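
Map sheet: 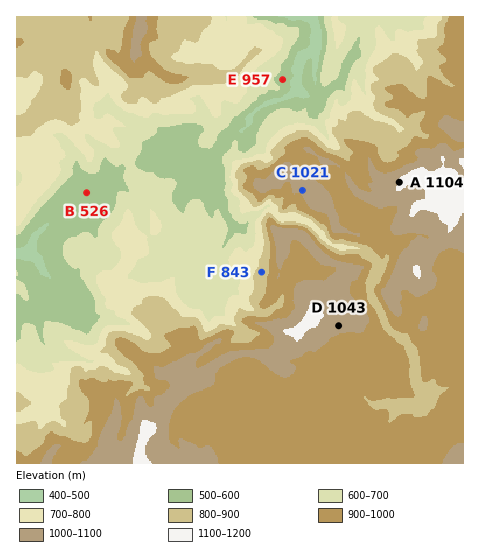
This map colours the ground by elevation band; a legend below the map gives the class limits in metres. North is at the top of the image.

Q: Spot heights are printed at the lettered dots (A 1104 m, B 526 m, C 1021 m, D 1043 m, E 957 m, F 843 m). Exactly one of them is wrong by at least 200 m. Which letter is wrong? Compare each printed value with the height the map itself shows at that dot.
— E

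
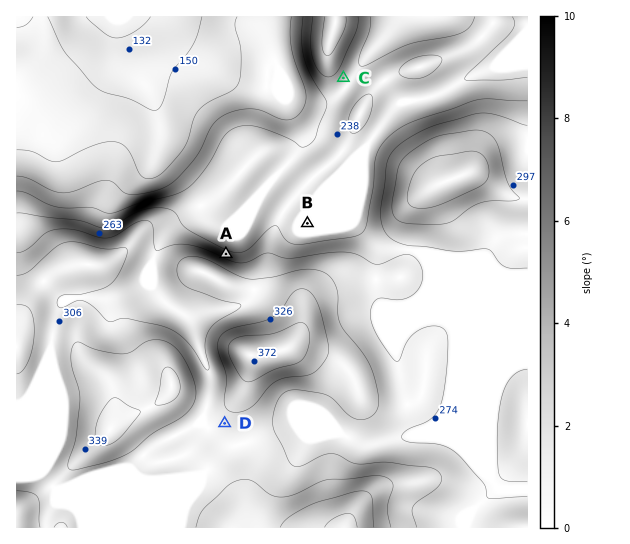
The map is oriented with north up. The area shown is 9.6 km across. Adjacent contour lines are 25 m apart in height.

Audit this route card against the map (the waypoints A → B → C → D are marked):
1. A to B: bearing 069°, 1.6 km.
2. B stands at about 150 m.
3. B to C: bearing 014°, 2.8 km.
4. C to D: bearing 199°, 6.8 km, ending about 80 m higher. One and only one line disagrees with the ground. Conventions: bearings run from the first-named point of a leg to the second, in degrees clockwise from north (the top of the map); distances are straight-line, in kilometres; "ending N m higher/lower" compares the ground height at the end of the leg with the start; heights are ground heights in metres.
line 2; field height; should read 240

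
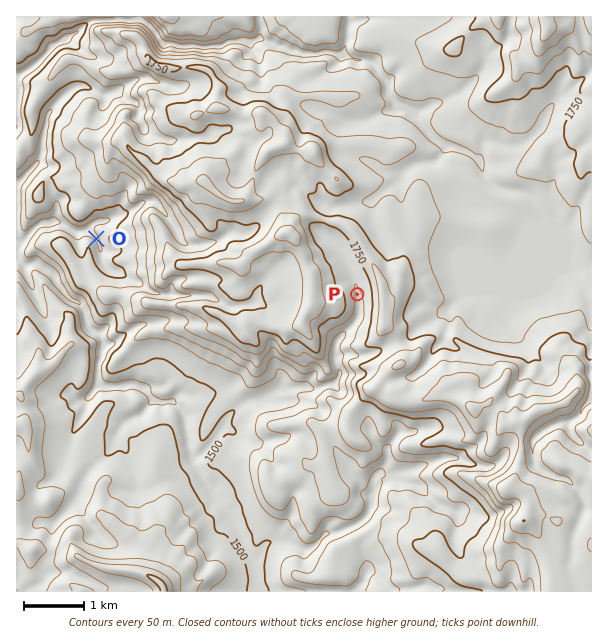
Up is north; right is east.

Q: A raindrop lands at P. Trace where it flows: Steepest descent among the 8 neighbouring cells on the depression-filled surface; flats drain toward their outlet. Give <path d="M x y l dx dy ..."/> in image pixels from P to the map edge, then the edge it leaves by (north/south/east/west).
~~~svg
<path d="M357 294l2 2 0 19-5 6 0 2-16 16-2 6-1 2 0 15 4 7 0 8-6 6-6 1-4 3-5 0-1 2-8 0-1-2-20 0-1 2-6 0-2 1-3 0-3 3-4 2-6 4-15 2-6 3-15 15-3 7-3 3-6 11-5 4 0 2-9 9-3 1-4 0-3-3 0-3-2-1 0-5-1-1 0-9-2-2 0-7-1-2 0-4-2-2 0-3-3-6-6-6-15 0-3-1-3-3-1 0-6-6-2-3-6-3-3 0-1-2-12 0-2 2-13 0-3-2-6-6 0-13 3-6 0-8 1-1 0-11-1-1 0-3-3-3-5-2-7-7 0-6-2-2-1-7-6-6-5-2-9-9 0-1-6-6-3-8-6-6-1 0-11-7-12 1-3-1-1-3-3 0"/>
exit: west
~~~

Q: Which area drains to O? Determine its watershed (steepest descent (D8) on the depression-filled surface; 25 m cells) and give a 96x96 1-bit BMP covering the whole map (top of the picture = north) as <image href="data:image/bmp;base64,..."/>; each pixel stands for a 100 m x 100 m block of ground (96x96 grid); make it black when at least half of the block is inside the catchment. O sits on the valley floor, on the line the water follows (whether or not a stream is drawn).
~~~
<image width="96" height="96" href="data:image/bmp;base64,Qk2+BAAAAAAAAD4AAAAoAAAAYAAAAGAAAAABAAEAAAAAAIAEAAATCwAAEwsAAAIAAAAAAAAA////AAAAAAAAAAAAAAAAAAAAAAAAAAAAAAAAAAAAAAAAAAAAAAAAAAAAAAAAAAAAAAAAAAAAAAAAAAAAAAAAAAAAAAAAAAAAAAAAAAAAAAAAAAAAAAAAAAAAAAAAAAAAAAAAAAAAAAAAAAAAAAAAAAAAAAAAAAAAAAAAAAAAAAAAAAAAAAAAAAAAAAAAAAAAAAAAAAAAAAAAAAAAAAAAAAAAAAAAAAAAAAAAAAAAAAAAAAAAAAAAAAAAAAAAAAAAAAAAAAAAAAAAAAAAAAAAAAAAAAAAAAAAAAAAAAAAAAAAAAAAAAAAAAAAAAAAAAAAAAAAAAAAAAAAAAAAAAAAAAAAAAAAAAAAAAAAAAAAAAAAAAAAAAAAAAAAAAAAAAAAAAAAAAAAAAAAAAAAAAAAAAAAAAAAAAAAAAAAAAAAAAAAAAAAAAAAAAAAAAAAAAAAAAAAAAAAAAAAAAAAAAAAAAAAAAAAAAAAAAAAAAAAAAAAAAAAAAAAAAAAAAAAAAAAAAAAAAAAAAAAAAAAAAAAAAAAAAAAAAAAAAAAAAAAAAAAAAAAAAAAAAAAAAAAAAAAAAAAAAAAAAAAAAAAAAAAAAAAAAAAAAAAAAAAAAAAAAAAAAAAAAAAAAAAAAAAAAAAAAAAAAAAAAAAAAAAAAAAAAAAAAAAAAAAAAAAAAAAAAAAAAAAAAAAAAAAAAAAAAAAAAAAAAAAAAAAAAAABH4AAAAAAAAAAAAAH/8AAAAAAAAAAAAAf/8AAAAAAAAAAAAD//+AAAAAAAAAAAf///+AAAAAAAAAAf////+AAAAAAAAAA//////AAAAAAAAAB/////+AAAAAAAAAB/////+AAAAAAAAAD/////+AAAAAAAAAD/////8AAAAAAAAAD//AA/8AAAAAAAAAD//AAf8AAAAAAAAAD/+AAH4AAAAAAAAAB/+AAB4AAAAAAAAAAAAAAAwAAAAAAAAAAAAAAAAAAAAAAAAAAAAAAAAAAAAAAAAAAAAAAAAAAAAAAAAAAAAAAAAAAAAAAAAAAAAAAAAAAAAAAAAAAAAAAAAAAAAAAAAAAAAAAAAAAAAAAAAAAAAAAAAAAAAAAAAAAAAAAAAAAAAAAAAAAAAAAAAAAAAAAAAAAAAAAAAAAAAAAAAAAAAAAAAAAAAAAAAAAAAAAAAAAAAAAAAAAAAAAAAAAAAAAAAAAAAAAAAAAAAAAAAAAAAAAAAAAAAAAAAAAAAAAAAAAAAAAAAAAAAAAAAAAAAAAAAAAAAAAAAAAAAAAAAAAAAAAAAAAAAAAAAAAAAAAAAAAAAAAAAAAAAAAAAAAAAAAAAAAAAAAAAAAAAAAAAAAAAAAAAAAAAAAAAAAAAAAAAAAAAAAAAAAAAAAAAAAAAAAAAAAAAAAAAAAAAAAAAAAAAAAAAAAAAAAAAAAAAAAAAAAAAAAAAAAAAAAAAAAAAAAAAAAAAAAAAAAAAAAAAAAAAAAAAAAAAAAAAAAAAAAAAAAAAAAAAAAAAAAAAAAAAAAAAAAAAAAAAAAAAAAAAAAAAAAAAAAAAAAAA="/>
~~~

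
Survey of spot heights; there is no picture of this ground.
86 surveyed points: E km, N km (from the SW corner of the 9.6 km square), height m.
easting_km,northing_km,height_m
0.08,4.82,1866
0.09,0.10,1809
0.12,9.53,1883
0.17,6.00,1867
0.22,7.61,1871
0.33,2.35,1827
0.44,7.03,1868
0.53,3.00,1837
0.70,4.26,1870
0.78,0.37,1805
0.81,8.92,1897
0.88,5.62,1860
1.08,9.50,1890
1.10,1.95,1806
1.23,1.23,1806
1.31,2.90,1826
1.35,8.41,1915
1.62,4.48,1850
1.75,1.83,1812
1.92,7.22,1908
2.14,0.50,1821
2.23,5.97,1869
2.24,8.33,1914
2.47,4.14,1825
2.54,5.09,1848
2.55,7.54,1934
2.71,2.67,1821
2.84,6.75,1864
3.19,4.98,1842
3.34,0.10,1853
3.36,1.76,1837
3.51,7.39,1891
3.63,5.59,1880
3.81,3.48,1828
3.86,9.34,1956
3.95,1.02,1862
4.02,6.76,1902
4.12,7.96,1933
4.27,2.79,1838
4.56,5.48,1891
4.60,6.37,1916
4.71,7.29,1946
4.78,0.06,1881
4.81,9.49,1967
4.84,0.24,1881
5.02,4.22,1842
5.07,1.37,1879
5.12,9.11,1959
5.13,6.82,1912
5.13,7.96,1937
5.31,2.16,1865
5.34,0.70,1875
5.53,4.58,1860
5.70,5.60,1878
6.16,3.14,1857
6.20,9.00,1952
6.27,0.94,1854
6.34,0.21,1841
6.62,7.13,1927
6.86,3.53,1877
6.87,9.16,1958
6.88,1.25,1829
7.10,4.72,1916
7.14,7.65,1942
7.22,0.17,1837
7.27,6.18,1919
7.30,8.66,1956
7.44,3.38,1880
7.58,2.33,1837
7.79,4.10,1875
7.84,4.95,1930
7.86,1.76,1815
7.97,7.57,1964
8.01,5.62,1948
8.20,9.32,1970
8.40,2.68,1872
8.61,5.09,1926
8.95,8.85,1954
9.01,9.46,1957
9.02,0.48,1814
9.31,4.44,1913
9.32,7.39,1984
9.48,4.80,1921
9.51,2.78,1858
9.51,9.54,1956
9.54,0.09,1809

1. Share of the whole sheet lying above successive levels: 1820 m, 92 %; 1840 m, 76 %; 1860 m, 63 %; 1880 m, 41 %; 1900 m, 32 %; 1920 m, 25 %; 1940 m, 17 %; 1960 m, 6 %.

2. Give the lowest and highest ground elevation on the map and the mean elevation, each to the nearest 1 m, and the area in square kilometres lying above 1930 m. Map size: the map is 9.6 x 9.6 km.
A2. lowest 1805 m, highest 1987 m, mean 1881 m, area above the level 19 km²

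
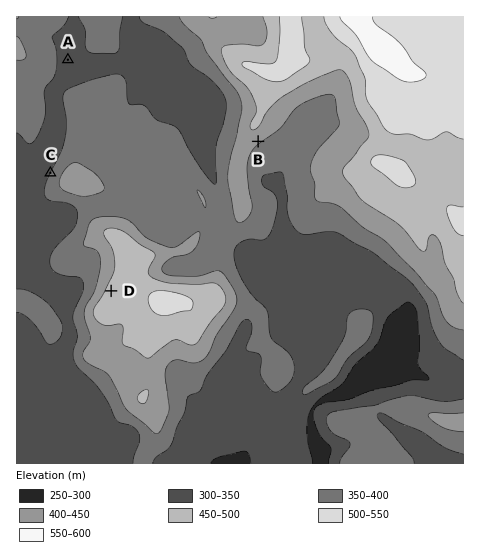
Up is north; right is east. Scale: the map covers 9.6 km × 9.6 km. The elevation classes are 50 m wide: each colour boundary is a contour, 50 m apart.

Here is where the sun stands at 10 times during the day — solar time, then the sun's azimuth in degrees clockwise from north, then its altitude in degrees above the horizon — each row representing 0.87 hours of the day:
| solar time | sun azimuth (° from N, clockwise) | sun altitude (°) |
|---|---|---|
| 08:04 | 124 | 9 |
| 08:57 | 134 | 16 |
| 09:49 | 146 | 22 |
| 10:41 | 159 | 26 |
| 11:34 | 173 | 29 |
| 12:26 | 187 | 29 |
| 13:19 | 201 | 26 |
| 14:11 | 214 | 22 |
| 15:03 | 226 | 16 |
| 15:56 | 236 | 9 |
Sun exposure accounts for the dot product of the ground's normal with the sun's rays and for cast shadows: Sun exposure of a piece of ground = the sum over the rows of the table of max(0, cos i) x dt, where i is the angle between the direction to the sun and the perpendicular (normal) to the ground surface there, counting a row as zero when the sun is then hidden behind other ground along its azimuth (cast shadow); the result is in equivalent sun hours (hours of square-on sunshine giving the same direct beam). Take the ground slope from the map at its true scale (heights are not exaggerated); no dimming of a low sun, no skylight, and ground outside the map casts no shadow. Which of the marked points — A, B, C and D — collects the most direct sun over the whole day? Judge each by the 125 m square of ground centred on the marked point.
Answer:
B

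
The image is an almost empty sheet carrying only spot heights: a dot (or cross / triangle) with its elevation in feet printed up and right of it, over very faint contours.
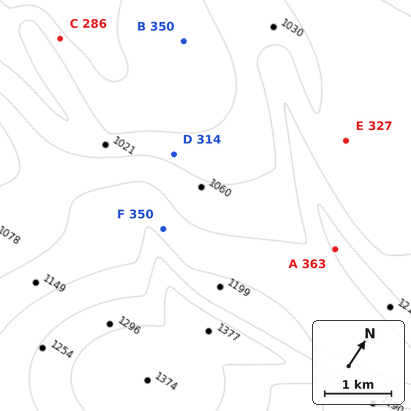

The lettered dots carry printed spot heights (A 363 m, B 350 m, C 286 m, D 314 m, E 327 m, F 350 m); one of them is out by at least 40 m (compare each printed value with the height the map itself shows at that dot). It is B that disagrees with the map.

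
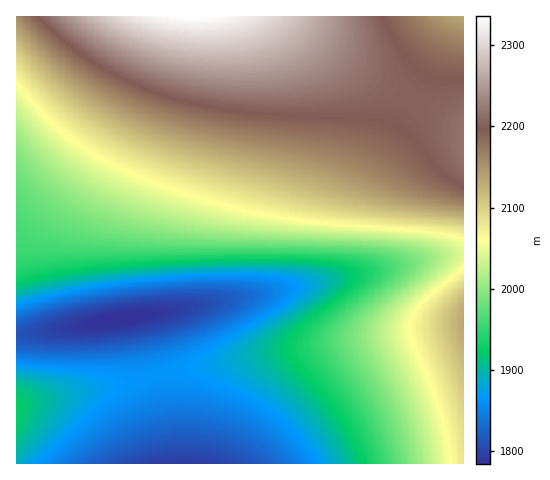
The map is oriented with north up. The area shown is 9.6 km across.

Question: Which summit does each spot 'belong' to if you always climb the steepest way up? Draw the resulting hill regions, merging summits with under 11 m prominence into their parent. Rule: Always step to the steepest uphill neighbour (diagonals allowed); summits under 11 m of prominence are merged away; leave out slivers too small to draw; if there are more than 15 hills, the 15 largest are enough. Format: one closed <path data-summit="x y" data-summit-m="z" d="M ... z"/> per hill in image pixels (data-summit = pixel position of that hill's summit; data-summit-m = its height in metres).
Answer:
<path data-summit="192 17" data-summit-m="2336" d="M453 16l-436 0-1 318 31-3 162-27 109-21 29-9 7-11 5-53 7-24 49-90 34-68z"/><path data-summit="463 322" data-summit-m="2134" d="M463 253l-30 5-174 37-119 21 7 20 15 74 7 52 2 2 292 0z"/><path data-summit="17 409" data-summit-m="1926" d="M139 316l-123 19 1 129 153-1-21-116-6-25z"/><path data-summit="463 143" data-summit-m="2218" d="M463 16l-9 1-39 79-45 82-11 32-5 53-3 7-10 7 123-25z"/>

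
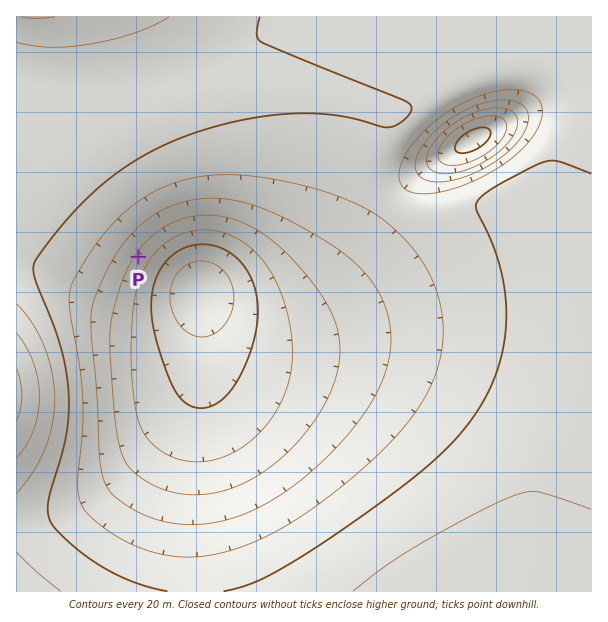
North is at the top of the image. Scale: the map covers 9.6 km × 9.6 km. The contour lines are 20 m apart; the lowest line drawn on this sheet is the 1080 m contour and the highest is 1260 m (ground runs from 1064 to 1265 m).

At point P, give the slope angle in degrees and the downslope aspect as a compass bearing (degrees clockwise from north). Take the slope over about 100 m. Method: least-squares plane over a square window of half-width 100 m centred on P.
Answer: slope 5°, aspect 123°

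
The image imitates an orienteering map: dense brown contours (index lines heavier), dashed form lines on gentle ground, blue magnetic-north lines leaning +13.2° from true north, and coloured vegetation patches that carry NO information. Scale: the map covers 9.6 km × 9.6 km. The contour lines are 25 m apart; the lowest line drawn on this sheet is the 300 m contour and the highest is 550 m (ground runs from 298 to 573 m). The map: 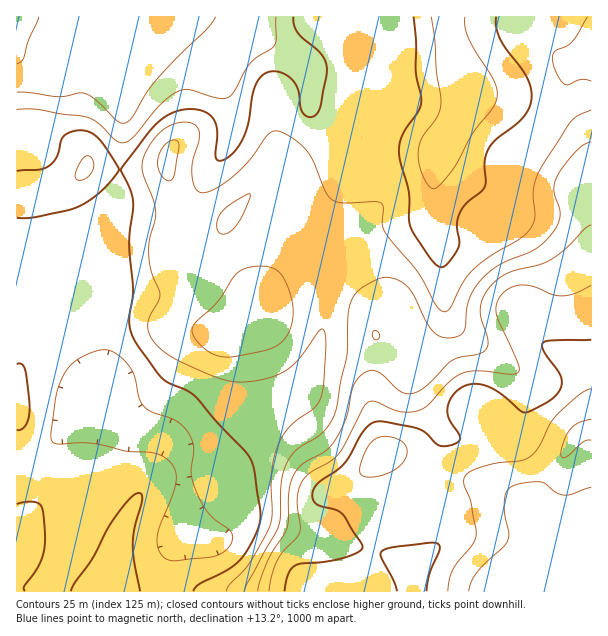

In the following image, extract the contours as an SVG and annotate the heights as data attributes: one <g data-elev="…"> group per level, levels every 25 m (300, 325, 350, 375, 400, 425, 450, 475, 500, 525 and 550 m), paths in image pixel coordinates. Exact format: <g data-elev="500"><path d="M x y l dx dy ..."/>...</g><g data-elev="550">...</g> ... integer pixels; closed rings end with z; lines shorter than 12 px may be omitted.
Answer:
<g data-elev="300"><path d="M39 17l-11 24-5 18-6 5"/></g><g data-elev="325"><path d="M216 17l-9 12-28 27-24 25-10 14-13 22-6 6-4 0-5-2-21-21-12-7-6 0-19 4-42-5"/></g><g data-elev="350"><path d="M168 560l-4-3-4-5-3-12 2-12 13-31 4-15 0-11-6-9-8-6-10-3-26-2-36-8-33 1-3-1-3-3 0-8 5-34 6-19 11-16 8-6 11-4 15-3 6 2 7 5 8 7 5 8 6 26 5 9 8 5 23 8 11 10 5 8 2 8-2 28 6 20 12 19 20 17 3 4 0 6-2 6-5 5-7 4-41 6z"/><path d="M276 17l0 22-1 6-25 18-15 27-5 6-9 3-32-9-10 1-9 5-9 8-26 31-9 7-4 1-5-2-18-17-12-7-51-8-19 0"/><path d="M465 17l0 9 3 10 6 14 20 31 3 9 0 8-4 10-22 27-18 34-13 16-6 4-5-3-6-9-4-12-1-10 3-15 16-23 4-12-10-88"/></g><g data-elev="375"><path d="M25 591l-1-4 13-18 6-15 2-15-1-21-2-11-4-4-9-1-12 2"/><path d="M140 591l-6-28-1-17 1-18 8-28-1-6-3-1-9 6-16 21-20 37-18 25-4 9"/><path d="M17 430l4-1 5-4 3-8 1-9-5-39-4-5-4 0"/><path d="M17 218l21-1 30-7 12-4 22-15 17-21-11-20-10-12-8-6-10-2-10 2-7 5-6 19-9 10-9 4-22 1"/><path d="M293 17l1 7 3 8 23 21 6 12 1 10-6 29-2 7-4 4-6 2-6-4-3-6-2-18-7-11-11-6-11 0-7 3-5 8-4 12-4 25-4 14-8 14-10 10-8 3-3-3 1-27-1-8-4-6-11-7-15-1-15 4-13 9-10 12-27 36 10 21 2 12-4 40 4 47-4 31 3 15 7 11 22 30 7 6 18 7 8 5 24 28 26 27 7 9 3 12 7 45-3 12-6 13-8 14-8 9-12 8-24 12-7 7"/><path d="M496 17l0 10 4 12 23 32 6 10 2 11 0 10-4 9-5 8-26 21-7 9-4 13 0 24-5 6-13 11-6 8-4 13 2 18-1 6-9 14-8 5-4-2-6-6-20-31-2-9 0-28-10-36 0-9 3-9 16-26 3-9-5-30 0-30-2-25"/></g><g data-elev="400"><path d="M78 180l8-2 6-7 2-9-2-4-3-2-3 0-3 3-6 9-2 8 1 3z"/><path d="M591 110l-13 6-7 6-31 48-6 18 1 28-2 8-3 6-10 9-29 17-17 13-11 13-13 26-6 4-7-6-19-34-33-39-3-9 1-15-1-5-7-2-33 1-10-3-7-9-15-36-10-11-12-9-10-4-8 2-20 26-14 15-18 13-15 6-5-2-3-3-3-12 0-14 8-25-1-6-2-5-9-4-14 2-10 5-11 11-8 15-3 12 2 9 9 22 3 12-1 9-6 23 0 13 2 17 8 18 1 6-10 21-2 9 2 9 5 9 18 14 33 15 21 7 18 2 21-3 18-7 15-13 21-29 3-1 2 6-1 42-3 21-7 10-24 19-10 14-5 14-3 15 0 43-2 12-20 38-20 21-4 7"/><path d="M588 17l-15 23-6 6-12 5-3 8 5 15 7 10 5 1 12-5 10 1"/></g><g data-elev="425"><path d="M218 356l15 1 33-7 12-5 9-9 5-15 1-16-7-23-5-7-4-5-7-3-10-1-11 1-9 4-7 7-17 25-22 21-2 8 4 7 10 11z"/><path d="M219 233l3 1 5 0 9-8 9-16 5-13 0-3-17 9-11 9-5 12 0 6z"/><path d="M166 180l5 0 3-6 5-28 0-3-3-3-5 0-6 4-4 7-3 7 0 7 1 6z"/><path d="M591 142l-7 3-8 7-13 15-7 12-2 12 6 24-1 7-4 8-9 10-9 8-37 17-18 14-7 9-6 11-2 10-2 18-4 8-6 2-8 1-6-1-6-4-8-10-16-32-7-7-8-5-9-2-9 2-15 8-8 7-6 15-2 47-12 58-5 9-7 9-26 17-10 13-6 20-1 34-2 11-31 57-3 7"/></g><g data-elev="450"><path d="M374 339l4 0 2-3-2-4-3-2-3 3z"/><path d="M591 225l-6 3-18 19-15 12-12 5-31 9-11 6-8 8-7 10-3 11 1 10 7 23-1 6-4 5-31 8-26 26-13 7-6 1-6-2-18-17-8-4-7 0-9 6-7 12-7 31-10 21-11 11-22 13-9 11-4 16-1 27-1 9-20 33-7 20-2 10"/></g><g data-elev="475"><path d="M591 285l-16 8-14 3-9-2-19-8-14-1-10 3-8 7-4 8-1 11 23 51 0 6-3 3-7 0-32-3-15 2-13 9-23 24-12 6-16-1-24-10-8 3-27 49-9 8-21 12-8 10-4 17 3 25 0 8-22 27-6 15-3 16"/></g><g data-elev="500"><path d="M397 591l-4-11-11-22-1-6 4-3 8-2 42-4 4 2 1 4-10 24-4 18"/><path d="M591 340l-39 0-9 2-1 3 2 6 16 24 1 11-3 7-6 6-24 13-7-1-21-18-14-7-15-2-12 5-8 9-4 10 2 11 11 18-1 4-5 3-10 2-6-1-13-13-12-5-32-6-6 1-6 3-7 9-17 28-7 8-20 13-4 6-2 6 2 6 3 3 19 6 7 5 18 28 1 6-8 5-15 5-43 6-5 4-3 5-3 17"/></g><g data-elev="525"><path d="M362 476l7 1 9-1 11-3 8-5 6-6 3-6 1-6-2-6-6-4-10-3-8 0-7 3-7 9-6 13-1 9z"/><path d="M591 389l-12 6-23 21-7 9-10 22-9 10-9 4-23 2-13 3-14 5-6 5-1 7 7 20 5 33-4 9-19 25-4 9-1 12"/></g><g data-elev="550"><path d="M591 487l-25 8-9-2-11-9-6-2-18 1-12 5-4 6-2 9 1 12 4 18-1 7-5 8-26 24-6 10-2 9"/><path d="M591 419l-13 4-8 6-7 15-2 13 5 0 16-14 5-3 4 0"/></g>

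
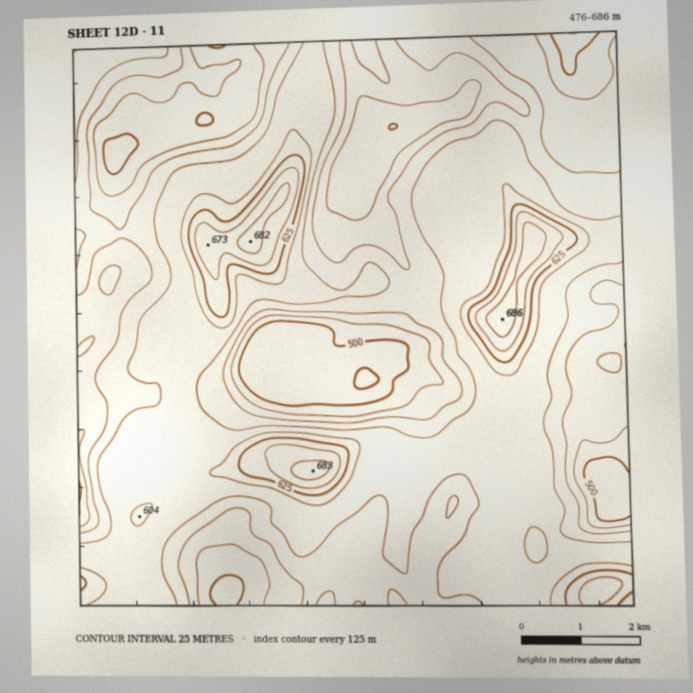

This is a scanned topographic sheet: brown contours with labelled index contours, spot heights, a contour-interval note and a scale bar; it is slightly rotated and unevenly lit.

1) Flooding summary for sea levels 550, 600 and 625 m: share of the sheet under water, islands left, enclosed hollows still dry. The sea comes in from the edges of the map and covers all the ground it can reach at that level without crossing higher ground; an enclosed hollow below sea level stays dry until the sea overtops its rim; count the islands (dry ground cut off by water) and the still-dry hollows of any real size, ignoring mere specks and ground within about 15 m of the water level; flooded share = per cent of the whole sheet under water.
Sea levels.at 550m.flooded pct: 23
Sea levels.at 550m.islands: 0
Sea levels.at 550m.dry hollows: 1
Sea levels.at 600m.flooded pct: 87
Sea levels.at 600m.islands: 3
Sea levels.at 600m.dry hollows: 0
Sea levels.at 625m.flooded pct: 92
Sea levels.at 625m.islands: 3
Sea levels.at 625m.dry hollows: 0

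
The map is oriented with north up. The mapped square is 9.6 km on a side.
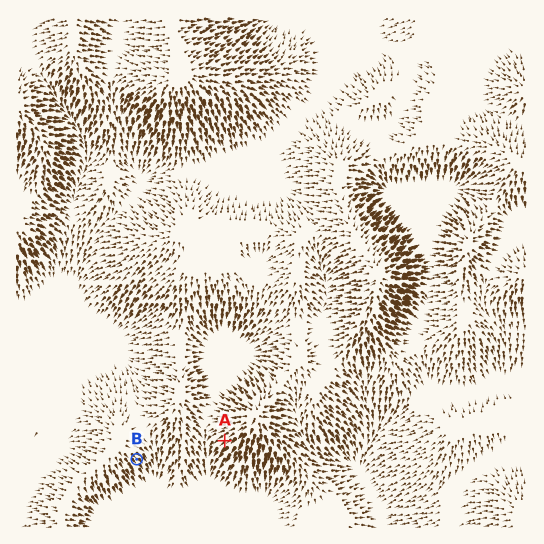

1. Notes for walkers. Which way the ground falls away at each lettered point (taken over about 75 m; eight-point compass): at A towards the SW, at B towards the SE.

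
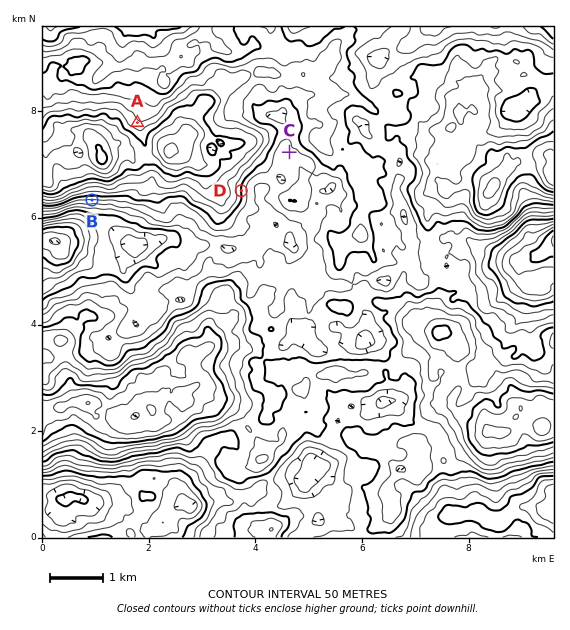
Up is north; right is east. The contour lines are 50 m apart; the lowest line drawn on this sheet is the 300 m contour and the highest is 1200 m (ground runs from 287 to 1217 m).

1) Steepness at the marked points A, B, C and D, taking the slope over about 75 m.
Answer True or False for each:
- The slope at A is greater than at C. True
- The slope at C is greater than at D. False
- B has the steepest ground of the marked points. True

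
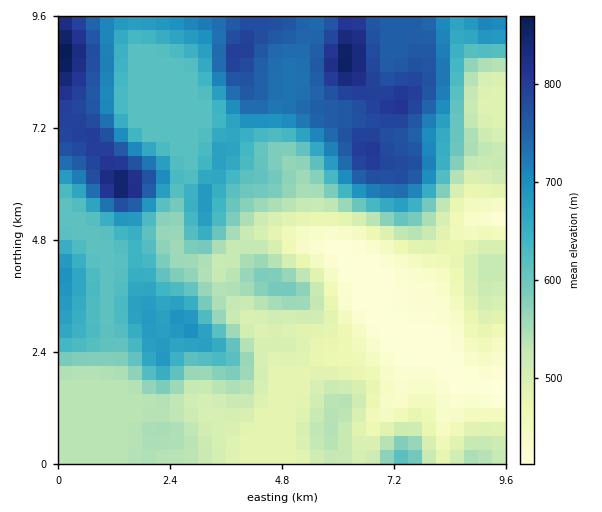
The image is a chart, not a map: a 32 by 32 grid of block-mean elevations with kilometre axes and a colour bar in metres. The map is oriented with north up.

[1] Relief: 400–880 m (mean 600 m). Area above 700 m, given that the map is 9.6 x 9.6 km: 20.5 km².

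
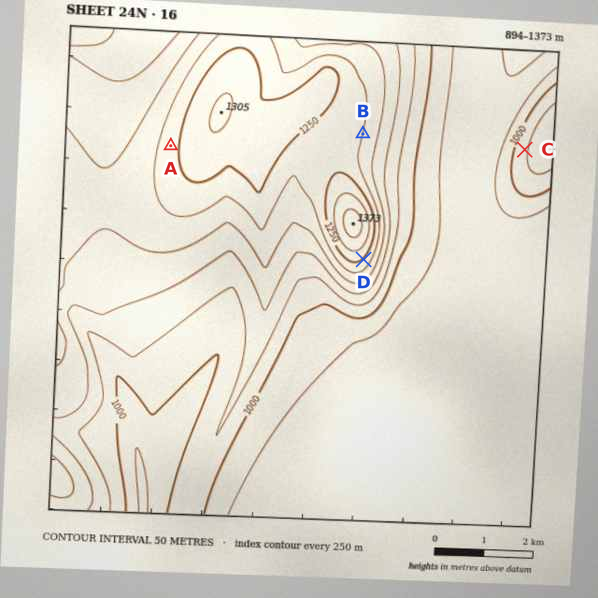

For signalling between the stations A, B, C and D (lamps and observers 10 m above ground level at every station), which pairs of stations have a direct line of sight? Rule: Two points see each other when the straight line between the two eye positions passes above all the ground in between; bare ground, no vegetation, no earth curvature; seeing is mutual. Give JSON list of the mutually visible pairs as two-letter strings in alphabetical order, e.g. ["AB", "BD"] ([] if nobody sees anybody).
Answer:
["BC", "CD"]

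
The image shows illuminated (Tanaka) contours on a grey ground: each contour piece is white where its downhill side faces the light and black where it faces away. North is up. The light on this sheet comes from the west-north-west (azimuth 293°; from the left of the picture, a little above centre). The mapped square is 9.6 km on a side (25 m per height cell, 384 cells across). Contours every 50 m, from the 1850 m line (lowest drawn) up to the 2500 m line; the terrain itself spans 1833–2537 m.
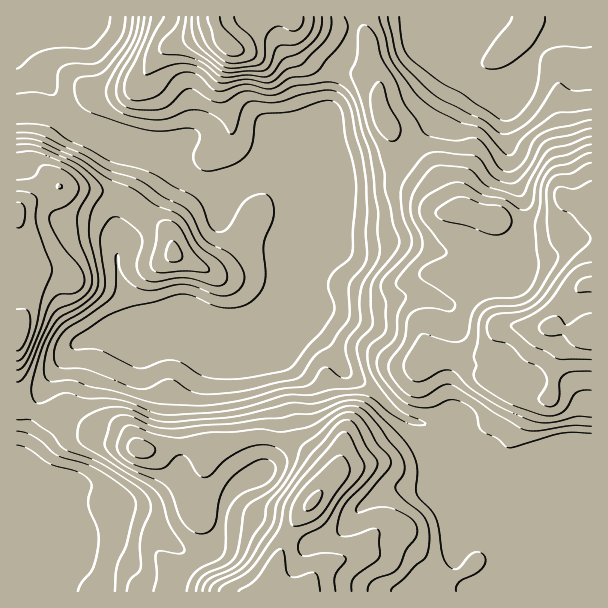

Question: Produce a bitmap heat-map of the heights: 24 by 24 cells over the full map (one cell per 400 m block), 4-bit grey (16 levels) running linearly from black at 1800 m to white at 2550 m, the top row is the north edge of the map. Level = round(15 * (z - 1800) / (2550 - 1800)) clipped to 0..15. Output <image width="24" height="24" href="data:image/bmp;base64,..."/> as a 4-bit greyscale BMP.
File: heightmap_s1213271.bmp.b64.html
<image width="24" height="24" href="data:image/bmp;base64,Qk2WAQAAAAAAAHYAAAAoAAAAGAAAABgAAAABAAQAAAAAACABAAATCwAAEwsAABAAAAAAAAAAAAAAABEREQAiIiIAMzMzAERERABVVVUAZmZmAHd3dwCIiIgAmZmZAKqqqgC7u7sAzMzMAN3d3QDu7u4A////AEREZ4m83dy6mId3d0REVneK3cy7qIh3d0REVniJvcu7qHd3d0REVoiJreuqmHd3d0REV4mIi925h3d3d0RWmpmYis3KiHeHd1Z4mZmZmay5h3iIiGZ3dmZneImXeImrumVVRERERWZomZu8y3REMzMzM0VpqrvM3ZUzMzMzMzRoqqvN7qdTMzMzMzNXmZvN7piFRDREMzNXiZqr3pmGRmZUMzNHiZqqvZh1RXVDMzNFeZqqvKh1VmQzMzNGiqqqzJmGVUMzMzNGiamJzIh1QzMzMzNGeIdoq2VDIjNDMzNXd3ZWiTMzNDNEMzNnZlQ0ZiI0VlVURDRnVDMzRBIzV2aIhmZmQzMzRBESR4m8qHZlMzMzMxERJorLqoZkMjMzMw=="/>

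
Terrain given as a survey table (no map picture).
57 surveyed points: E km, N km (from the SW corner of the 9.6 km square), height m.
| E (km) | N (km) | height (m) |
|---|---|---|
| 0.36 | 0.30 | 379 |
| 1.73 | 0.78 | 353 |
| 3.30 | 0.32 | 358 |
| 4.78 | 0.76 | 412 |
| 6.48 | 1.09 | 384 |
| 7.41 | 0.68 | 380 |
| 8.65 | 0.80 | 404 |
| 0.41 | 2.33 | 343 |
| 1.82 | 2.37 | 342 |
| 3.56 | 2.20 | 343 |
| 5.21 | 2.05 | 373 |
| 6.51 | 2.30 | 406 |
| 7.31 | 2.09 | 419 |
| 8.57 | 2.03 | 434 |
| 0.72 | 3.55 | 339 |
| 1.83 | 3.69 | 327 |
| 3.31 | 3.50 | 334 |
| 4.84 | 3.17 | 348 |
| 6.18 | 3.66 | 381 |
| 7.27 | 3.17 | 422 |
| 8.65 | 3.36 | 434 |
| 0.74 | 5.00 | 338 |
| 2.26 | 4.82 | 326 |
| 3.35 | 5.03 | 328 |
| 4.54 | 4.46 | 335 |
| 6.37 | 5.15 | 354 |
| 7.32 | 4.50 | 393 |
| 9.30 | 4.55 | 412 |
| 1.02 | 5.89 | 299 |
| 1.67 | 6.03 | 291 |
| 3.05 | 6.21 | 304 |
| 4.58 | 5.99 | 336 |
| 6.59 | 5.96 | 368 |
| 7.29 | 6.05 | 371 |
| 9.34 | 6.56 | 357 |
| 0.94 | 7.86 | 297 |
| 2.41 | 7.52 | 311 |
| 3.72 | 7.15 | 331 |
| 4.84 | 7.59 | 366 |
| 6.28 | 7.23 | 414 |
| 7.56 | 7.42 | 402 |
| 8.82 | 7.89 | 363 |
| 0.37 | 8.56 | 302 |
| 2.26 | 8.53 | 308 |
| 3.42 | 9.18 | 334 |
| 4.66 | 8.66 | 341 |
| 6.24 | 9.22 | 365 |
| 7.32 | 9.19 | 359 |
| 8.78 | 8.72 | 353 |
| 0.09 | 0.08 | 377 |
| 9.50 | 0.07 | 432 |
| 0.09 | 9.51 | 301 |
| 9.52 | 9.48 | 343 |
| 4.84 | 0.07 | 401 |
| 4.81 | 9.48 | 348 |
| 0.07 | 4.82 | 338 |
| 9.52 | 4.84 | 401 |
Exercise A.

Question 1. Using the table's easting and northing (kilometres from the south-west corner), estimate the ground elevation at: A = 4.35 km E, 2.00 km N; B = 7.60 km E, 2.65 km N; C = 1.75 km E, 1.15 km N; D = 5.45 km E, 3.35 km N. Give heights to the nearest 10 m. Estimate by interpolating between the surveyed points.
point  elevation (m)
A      360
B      430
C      350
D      360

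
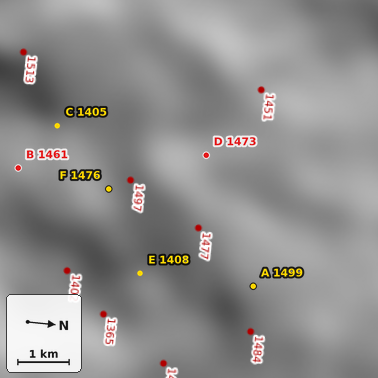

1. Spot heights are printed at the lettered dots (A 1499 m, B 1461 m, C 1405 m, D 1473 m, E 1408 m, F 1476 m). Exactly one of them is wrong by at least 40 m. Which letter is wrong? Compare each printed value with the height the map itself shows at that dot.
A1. C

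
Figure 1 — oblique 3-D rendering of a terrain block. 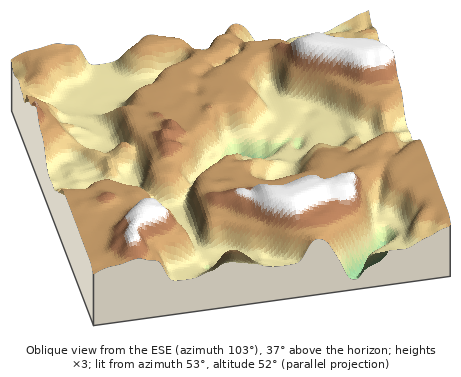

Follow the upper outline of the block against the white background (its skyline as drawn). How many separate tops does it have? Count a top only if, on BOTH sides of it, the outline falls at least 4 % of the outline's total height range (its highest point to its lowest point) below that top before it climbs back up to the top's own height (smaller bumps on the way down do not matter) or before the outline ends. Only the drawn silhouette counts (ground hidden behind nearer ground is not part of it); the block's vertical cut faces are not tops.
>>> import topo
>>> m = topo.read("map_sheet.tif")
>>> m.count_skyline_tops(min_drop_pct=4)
4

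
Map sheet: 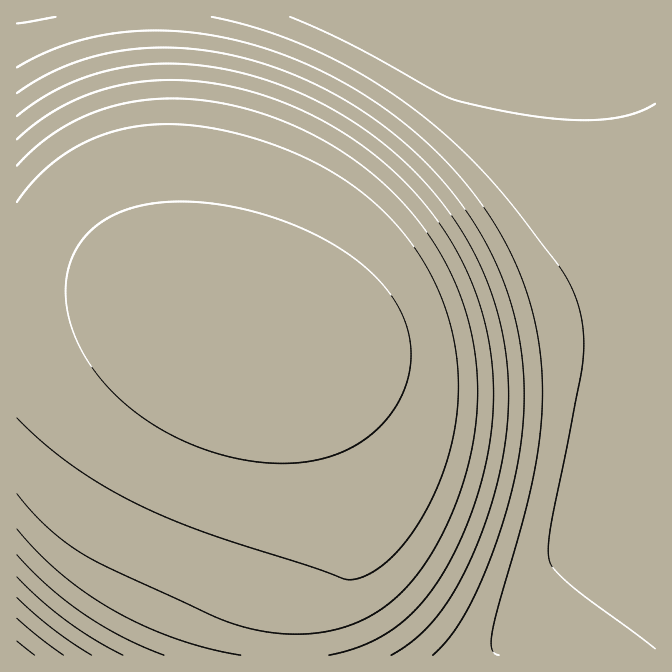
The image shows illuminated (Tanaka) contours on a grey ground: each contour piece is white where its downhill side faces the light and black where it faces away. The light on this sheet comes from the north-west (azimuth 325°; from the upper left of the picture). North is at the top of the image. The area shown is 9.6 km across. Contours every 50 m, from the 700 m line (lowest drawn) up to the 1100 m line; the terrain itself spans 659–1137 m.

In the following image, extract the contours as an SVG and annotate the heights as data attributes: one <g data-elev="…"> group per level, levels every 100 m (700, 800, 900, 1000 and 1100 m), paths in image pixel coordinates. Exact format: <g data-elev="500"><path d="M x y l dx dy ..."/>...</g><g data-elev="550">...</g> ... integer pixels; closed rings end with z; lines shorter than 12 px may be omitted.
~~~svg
<g data-elev="700"><path d="M17 641l18 14"/><path d="M655 104l-15 7-16 5-19 3-21 1-52-4-64-12-26-9-88-49-64-29"/></g><g data-elev="800"><path d="M499 655l-4-1-3-5 0-15 7-29 25-90 11-45 7-52 0-50-3-25-5-25-15-46-23-45-30-44-22-24-24-22-26-22-29-20-28-16-30-15-32-12-31-10-30-6-32-4-30-2-30 2-28 5-27 7-25 10-25 13"/><path d="M17 598l35 30 40 27"/></g><g data-elev="900"><path d="M391 655l21-13 17-17 16-20 15-25 15-32 14-36 10-35 6-35 3-30 0-30-2-30-6-29-8-28-10-27-14-26-16-25-19-25-23-25-25-22-26-20-29-17-30-15-32-12-31-9-32-6-30-2-30 1-28 4-27 7-26 10-26 14-21 16"/><path d="M17 555l31 31 36 28 38 23 42 18"/></g><g data-elev="1000"><path d="M17 494l30 33 17 14 18 12 28 15 105 49 28 10 32 6 29 1 28-4 30-10 25-15 23-22 22-29 18-37 15-42 10-42 3-41-3-40-9-39-14-38-20-35-25-33-29-29-33-25-38-21-40-17-43-12-40-4-39 1-37 7-34 15-30 19-27 25"/></g><g data-elev="1100"><path d="M257 462l38 1 19-2 16-5 16-6 15-8 13-10 12-12 10-13 7-15 5-15 3-15 0-17-3-15-6-15-8-15-9-13-13-14-32-25-38-20-45-16-45-9-42-1-18 2-18 3-16 6-14 7-15 12-11 13-8 17-4 18 0 20 3 20 8 20 10 20 13 18 17 19 20 16 22 15 23 12 25 10 25 7z"/></g>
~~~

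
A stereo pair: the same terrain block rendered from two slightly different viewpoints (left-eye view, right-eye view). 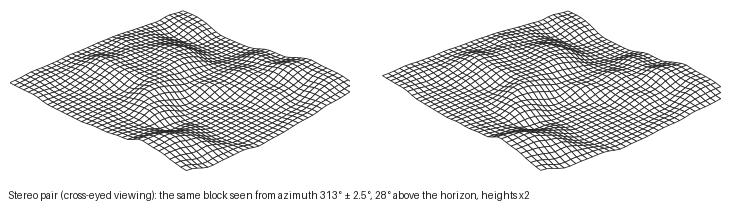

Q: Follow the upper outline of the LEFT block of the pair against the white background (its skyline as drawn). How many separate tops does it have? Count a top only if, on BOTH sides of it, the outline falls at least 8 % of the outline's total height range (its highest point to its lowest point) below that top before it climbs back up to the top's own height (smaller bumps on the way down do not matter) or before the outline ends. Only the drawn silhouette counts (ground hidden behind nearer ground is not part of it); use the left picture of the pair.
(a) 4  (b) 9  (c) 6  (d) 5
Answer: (c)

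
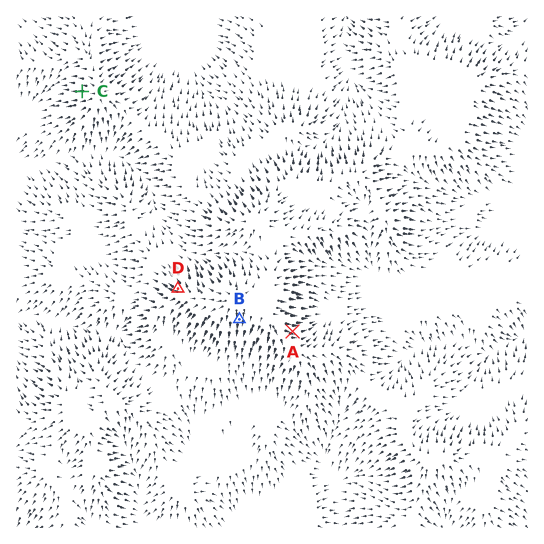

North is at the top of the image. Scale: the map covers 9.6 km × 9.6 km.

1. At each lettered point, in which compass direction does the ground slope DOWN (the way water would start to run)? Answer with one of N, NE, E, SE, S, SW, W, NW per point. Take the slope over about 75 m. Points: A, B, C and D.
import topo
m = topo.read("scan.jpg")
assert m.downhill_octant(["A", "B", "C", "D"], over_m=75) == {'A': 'E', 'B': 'S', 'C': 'W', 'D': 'NW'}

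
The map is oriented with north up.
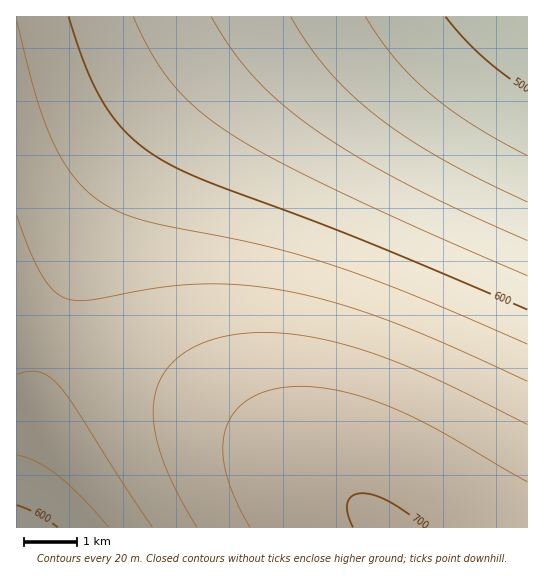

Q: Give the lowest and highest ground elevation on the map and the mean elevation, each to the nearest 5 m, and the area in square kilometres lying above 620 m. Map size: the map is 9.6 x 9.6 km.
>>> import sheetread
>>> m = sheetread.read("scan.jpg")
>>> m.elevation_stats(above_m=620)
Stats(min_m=485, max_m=700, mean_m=615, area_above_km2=49.4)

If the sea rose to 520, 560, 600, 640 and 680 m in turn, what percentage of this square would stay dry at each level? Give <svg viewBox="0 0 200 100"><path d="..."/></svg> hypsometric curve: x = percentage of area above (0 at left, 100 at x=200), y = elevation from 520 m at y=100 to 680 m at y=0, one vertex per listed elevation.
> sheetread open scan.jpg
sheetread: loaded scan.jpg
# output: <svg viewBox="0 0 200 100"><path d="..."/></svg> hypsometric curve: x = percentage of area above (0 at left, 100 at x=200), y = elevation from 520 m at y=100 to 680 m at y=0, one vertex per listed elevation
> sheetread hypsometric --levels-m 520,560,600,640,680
<svg viewBox="0 0 200 100"><path d="M190 100l-23-25-35-25-56-25-51-25"/></svg>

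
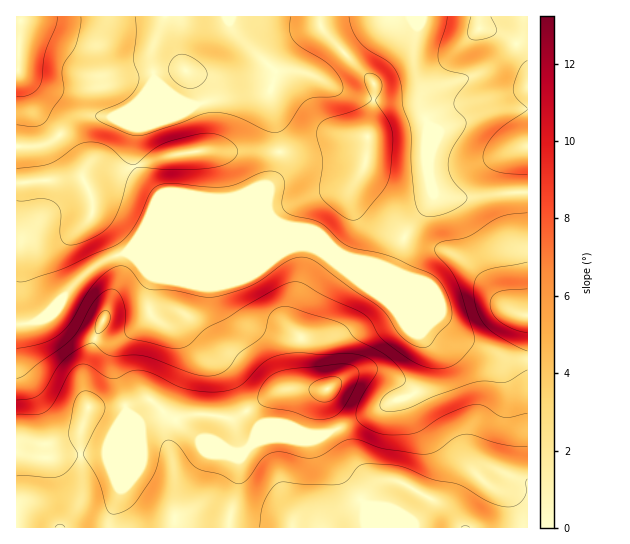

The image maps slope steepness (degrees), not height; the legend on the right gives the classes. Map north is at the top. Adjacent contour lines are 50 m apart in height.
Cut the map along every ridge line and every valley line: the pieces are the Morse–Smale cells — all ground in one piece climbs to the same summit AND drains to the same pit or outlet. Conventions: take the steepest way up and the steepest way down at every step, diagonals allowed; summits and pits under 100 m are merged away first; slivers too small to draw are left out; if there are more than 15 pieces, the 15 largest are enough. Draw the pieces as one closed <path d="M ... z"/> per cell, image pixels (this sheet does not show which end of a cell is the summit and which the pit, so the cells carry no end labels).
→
<path d="M527 16l-112 1 2 12-4 17 0 16 7 23 1 22 7 16-1 43 6 31-25 33-17 39-24-8-18-2-16-7-11 0-12-5-19 0-20 8-149-2-12 4-20 12-49 51-25 5 1 203 511-1z"/><path d="M414 16l-183 0-2 6 7 12 39 36-3 17-3 5-52 7-22 6-10-2-12-7-20-19-1-28 11-26 0-7-146 0-1 307 10 1 15-4 49-51 12-8 20-8 149 2 20-8 19 0 12 5 11 0 16 7 18 2 24 8 17-39 25-33-6-31 1-43-7-16-1-22-7-23 0-16 4-17z"/><path d="M230 16l-66 1-12 32 0 20 3 10 18 17 12 7 10 2 22-6 45-6 9-3 4-12 0-8-39-36-7-12z"/>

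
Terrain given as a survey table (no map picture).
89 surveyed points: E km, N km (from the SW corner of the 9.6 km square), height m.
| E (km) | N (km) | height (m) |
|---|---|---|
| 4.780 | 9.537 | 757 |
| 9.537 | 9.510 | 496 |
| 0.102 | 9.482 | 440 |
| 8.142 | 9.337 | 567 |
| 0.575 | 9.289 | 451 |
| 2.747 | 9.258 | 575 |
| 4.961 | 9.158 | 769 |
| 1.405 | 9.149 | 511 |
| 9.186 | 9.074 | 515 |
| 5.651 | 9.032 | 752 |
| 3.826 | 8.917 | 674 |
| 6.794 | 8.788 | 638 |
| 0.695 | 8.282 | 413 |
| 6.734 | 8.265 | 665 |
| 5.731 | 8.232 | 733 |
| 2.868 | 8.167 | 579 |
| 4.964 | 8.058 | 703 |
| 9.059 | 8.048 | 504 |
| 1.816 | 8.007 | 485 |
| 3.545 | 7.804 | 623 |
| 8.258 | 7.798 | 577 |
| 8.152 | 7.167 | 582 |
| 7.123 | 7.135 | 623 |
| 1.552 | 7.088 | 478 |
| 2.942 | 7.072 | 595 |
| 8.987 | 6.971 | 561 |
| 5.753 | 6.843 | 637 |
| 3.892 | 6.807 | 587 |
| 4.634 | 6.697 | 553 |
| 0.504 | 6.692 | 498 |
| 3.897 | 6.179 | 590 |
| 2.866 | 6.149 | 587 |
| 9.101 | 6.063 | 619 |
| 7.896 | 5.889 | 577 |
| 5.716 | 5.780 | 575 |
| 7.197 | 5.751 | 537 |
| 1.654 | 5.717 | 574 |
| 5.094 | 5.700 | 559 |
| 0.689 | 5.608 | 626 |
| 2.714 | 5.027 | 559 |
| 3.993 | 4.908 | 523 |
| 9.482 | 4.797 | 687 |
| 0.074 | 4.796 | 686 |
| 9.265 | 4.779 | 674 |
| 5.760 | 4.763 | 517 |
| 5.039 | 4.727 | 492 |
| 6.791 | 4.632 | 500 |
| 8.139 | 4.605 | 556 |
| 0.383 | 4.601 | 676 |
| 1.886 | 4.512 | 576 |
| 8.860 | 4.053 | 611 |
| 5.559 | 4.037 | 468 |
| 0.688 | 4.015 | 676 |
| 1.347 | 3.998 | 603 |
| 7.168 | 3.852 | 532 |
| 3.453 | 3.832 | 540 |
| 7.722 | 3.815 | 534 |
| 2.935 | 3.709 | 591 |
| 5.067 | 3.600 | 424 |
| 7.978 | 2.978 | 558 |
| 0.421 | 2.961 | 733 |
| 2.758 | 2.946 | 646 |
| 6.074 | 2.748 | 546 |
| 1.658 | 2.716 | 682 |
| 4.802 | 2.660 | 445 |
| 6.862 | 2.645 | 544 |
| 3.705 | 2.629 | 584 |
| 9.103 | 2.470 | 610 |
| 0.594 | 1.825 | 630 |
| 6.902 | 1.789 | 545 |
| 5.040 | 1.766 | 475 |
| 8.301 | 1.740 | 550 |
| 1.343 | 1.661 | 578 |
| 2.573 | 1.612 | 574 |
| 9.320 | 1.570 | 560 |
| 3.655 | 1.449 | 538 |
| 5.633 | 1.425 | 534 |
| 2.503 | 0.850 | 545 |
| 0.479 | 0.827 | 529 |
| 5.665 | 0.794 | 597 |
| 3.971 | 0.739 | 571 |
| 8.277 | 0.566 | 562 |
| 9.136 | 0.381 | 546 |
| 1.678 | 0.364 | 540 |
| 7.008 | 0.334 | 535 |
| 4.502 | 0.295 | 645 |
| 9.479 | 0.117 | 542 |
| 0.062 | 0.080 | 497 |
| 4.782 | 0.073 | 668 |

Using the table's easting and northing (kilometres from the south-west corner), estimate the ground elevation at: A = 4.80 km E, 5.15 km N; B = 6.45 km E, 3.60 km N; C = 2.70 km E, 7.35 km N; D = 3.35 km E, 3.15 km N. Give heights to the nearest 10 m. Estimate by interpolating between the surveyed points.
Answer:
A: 520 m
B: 530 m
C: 580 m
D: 590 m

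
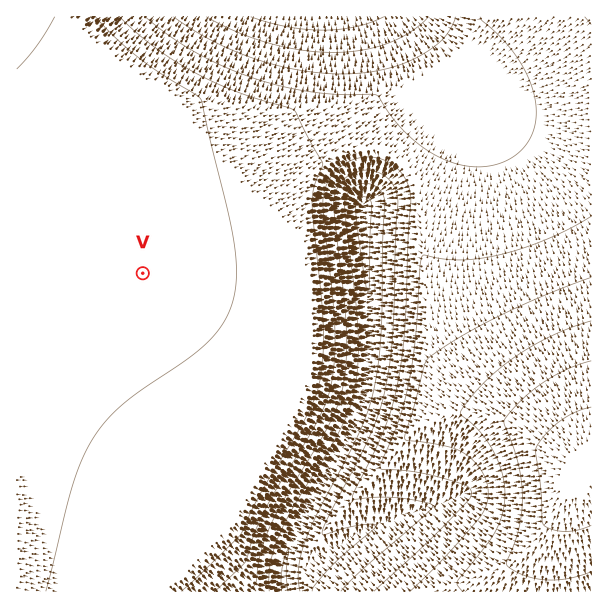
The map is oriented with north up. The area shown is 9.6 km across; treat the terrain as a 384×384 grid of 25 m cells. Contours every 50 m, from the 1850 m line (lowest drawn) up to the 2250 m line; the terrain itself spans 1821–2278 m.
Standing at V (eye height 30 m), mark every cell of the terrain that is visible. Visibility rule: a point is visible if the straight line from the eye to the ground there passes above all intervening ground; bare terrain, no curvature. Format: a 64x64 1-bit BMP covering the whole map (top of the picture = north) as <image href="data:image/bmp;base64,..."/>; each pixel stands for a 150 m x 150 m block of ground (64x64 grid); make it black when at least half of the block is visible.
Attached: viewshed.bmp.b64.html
<image width="64" height="64" href="data:image/bmp;base64,Qk0+AgAAAAAAAD4AAAAoAAAAQAAAAEAAAAABAAEAAAAAAAACAAATCwAAEwsAAAIAAAAAAAAA////AAAAAAD//4AAAf/gAP//wAAA//AA///gAAA//AD///AAAB//AP//+AAAD/+A///8AAAH/8D///4AAAP/wP///wAAAf/g////gAAA/+D///+AAAA/4P///8AAAB/w////wAAAD/D////gAAAP+P///+AAAA/4////8AAAD/z////wAEAP/v////gAIB/+/////AAwP//////8ABw///////4AH////////gAf////////AB////////8AD////////wAP////////gA////////+AD////////4AP////////gA////////+AD////////4AP////////gAf///////+AB////////4AH////////gAf///////+AB////////wAH////////AAf///////8AB////////wAH////////AAf///////4AB////////AAD///////4AAD//////+AAAH//////wAAAP//////AAAAf/////4AAAA//////AAAAD/////4AAAAH/////gAAAAf////8AAAAB/////wAAAAH/////AAAAAf////4AAAAB/////gAAAAH////wAAAAAf///8AAAAAD////AAAAAAP///wAAAAAB///+AAAAAAH///wAAAAAA///+AAAAAAD///gAAAAAAP//+AAAAAAA//w=="/>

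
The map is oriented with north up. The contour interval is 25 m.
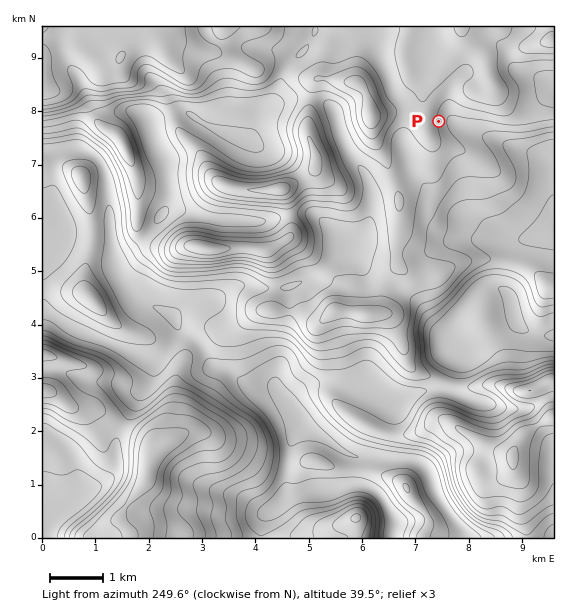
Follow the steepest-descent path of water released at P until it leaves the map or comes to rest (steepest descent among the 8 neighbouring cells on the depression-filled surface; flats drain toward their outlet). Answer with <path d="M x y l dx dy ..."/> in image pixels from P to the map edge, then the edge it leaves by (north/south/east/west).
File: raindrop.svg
<path d="M439 121l12 0 6 6 8 4 28 8 7 4 3 0 4 2 2 0 10 4 12 2 5 2 17 18"/>
exit: east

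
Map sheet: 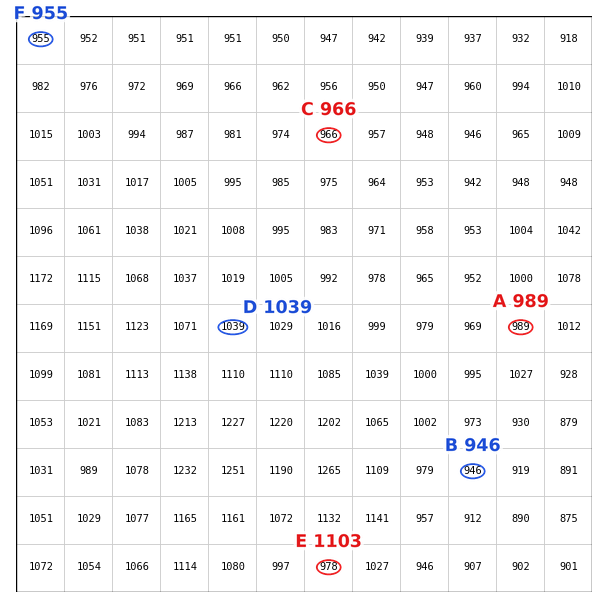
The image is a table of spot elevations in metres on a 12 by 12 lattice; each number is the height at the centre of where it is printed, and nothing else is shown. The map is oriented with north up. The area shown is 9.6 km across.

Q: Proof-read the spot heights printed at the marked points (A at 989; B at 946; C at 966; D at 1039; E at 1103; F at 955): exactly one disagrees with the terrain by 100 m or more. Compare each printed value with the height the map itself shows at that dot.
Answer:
E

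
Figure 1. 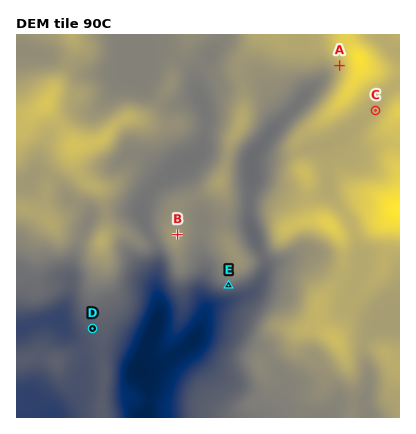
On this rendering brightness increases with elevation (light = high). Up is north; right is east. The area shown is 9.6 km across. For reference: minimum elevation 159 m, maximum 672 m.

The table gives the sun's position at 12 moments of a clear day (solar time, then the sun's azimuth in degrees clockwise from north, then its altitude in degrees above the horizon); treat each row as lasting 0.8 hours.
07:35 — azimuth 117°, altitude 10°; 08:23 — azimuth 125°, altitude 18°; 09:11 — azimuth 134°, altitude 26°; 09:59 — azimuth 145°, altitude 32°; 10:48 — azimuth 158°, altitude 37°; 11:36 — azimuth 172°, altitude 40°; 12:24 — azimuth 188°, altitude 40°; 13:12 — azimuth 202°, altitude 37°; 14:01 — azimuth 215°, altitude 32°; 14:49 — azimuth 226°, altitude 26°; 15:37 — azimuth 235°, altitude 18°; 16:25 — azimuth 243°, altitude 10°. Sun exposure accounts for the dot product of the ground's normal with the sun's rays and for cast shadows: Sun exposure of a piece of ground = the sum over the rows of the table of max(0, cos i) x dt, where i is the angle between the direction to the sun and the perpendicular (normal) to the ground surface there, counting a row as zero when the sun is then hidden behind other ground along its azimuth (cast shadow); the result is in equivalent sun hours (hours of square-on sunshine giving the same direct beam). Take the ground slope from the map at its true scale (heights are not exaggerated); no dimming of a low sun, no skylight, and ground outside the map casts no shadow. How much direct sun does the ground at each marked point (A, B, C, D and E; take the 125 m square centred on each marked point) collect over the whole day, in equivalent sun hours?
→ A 4.7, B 4.2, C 4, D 4.6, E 6.2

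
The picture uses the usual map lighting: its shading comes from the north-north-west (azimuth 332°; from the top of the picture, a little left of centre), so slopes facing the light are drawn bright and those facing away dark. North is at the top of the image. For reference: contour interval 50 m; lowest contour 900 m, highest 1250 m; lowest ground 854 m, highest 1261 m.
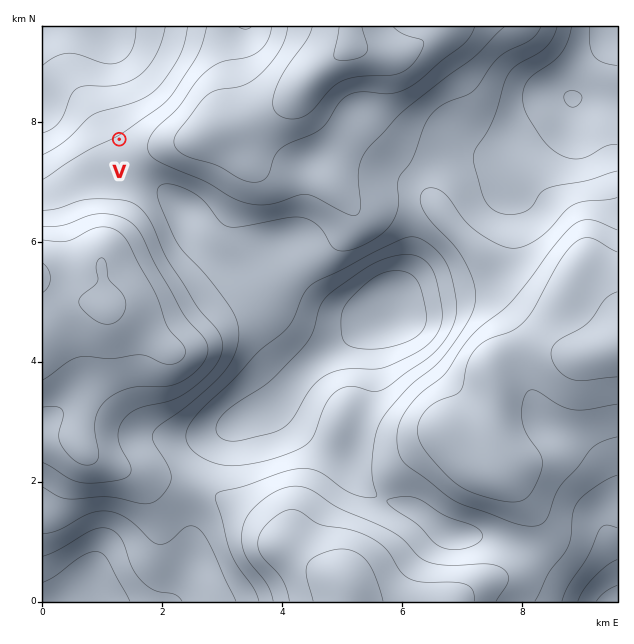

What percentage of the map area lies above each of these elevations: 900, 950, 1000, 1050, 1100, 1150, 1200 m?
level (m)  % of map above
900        96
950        88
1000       77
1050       58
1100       40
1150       25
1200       9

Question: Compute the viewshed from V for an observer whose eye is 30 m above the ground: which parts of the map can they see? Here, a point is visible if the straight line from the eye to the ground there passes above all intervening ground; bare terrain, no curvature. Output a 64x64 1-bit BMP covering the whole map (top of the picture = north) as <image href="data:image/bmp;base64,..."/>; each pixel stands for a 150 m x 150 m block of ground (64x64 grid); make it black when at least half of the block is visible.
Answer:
<image width="64" height="64" href="data:image/bmp;base64,Qk0+AgAAAAAAAD4AAAAoAAAAQAAAAEAAAAABAAEAAAAAAAACAAATCwAAEwsAAAIAAAAAAAAA////AAAAAAAAAAAAAH4AAAAAAAAA/wAAAAAAA8B/gAAAAAAD4H/gAAAAAAPwf4AAAAAAB//4AAAAAAAH/+AAAAAAAAf/wAAAAAAAB/+AAAAAAAAP/wAAAAAAAA/+AAAAAAAAD/wAAAAAAAAH/AAAAAAAAAfcAAAAAAAAA44AAAAAAAAADwgAAAAAAAAH+AAAAAAAAAf4QAAAAAAAA/jAAAAAAAAD/cAAAAAAAAH/wAAAAAAAAP/AAAAAAAAAP8AAAAAAAAAHwAAAAAAAAADAAAAAAAAAAAAAAAAAAAAAAAAAAAAAAAAAAAAAAAAAAAAAAAHgAAAAAAAAAfgAAAAAAAAB+AAAAAAAAAHwAAAAAAAAA/AAAAAAAAAH4AAAAAAAAB/AAAAAAAAAH4AAAAAAAAAfAAAAAAAA4BIAAAAAAADwMAAAAAAAAP/wAAAAAAAA//gAAAAAAAD/+AAAAAAAAP/wAAAAAAAA//AAAAAAAAD/4AAAAAAAAP/gAAAAAAAA/8AAAAAAAAD/wAAAAAAAAP/+AAAAAAAAn/4AAAAAAAAP/wAAAAAAAA//gAAAAAAAD//AAAAAAAAP/8AAAAAAAP//wAAAAAAA///AAAAAAAD//8AAAAAAAP//wAAAAAAA///gAAAAAAD//+AAAAAAAP//4AAAAAAA///wAAAAAAD///AAgAAAAA=="/>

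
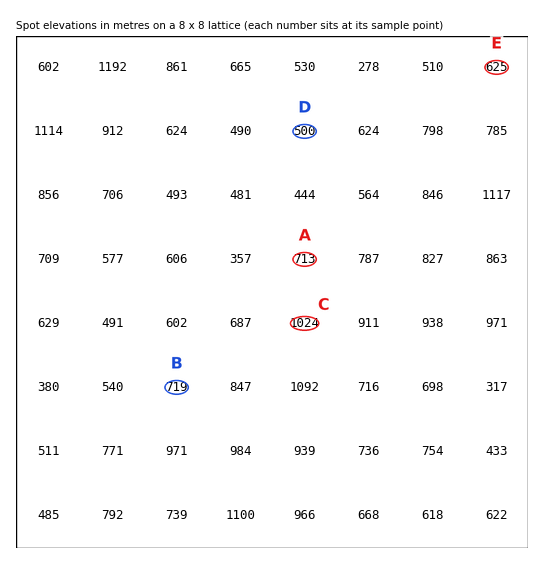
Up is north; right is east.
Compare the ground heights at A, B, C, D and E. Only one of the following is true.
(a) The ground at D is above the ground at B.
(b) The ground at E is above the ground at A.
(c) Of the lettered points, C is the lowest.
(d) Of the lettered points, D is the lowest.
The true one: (d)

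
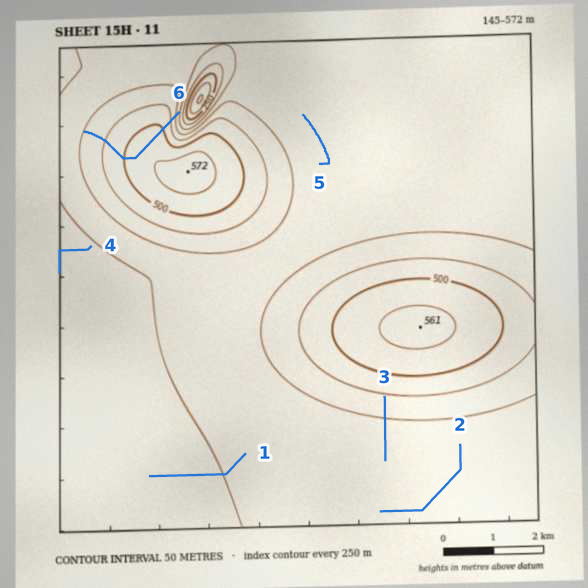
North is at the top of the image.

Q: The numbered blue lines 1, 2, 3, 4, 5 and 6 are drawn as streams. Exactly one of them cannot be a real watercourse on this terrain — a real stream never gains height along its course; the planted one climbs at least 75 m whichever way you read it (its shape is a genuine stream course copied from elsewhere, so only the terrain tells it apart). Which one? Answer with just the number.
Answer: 6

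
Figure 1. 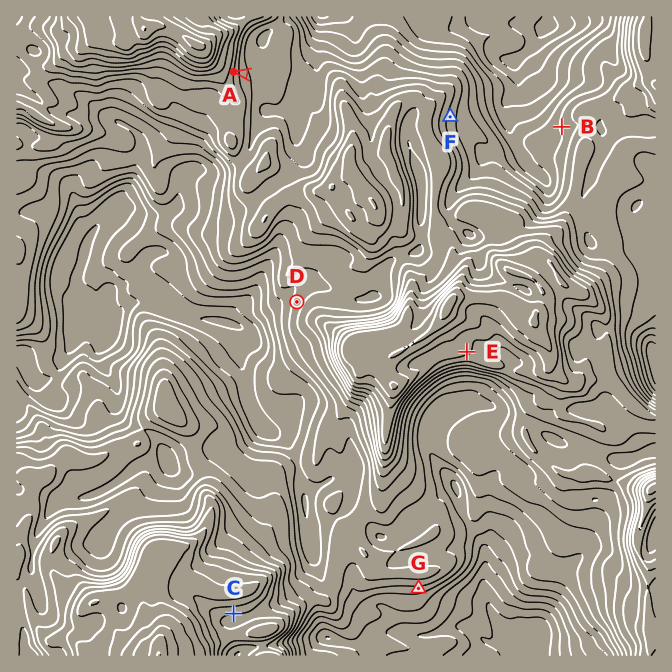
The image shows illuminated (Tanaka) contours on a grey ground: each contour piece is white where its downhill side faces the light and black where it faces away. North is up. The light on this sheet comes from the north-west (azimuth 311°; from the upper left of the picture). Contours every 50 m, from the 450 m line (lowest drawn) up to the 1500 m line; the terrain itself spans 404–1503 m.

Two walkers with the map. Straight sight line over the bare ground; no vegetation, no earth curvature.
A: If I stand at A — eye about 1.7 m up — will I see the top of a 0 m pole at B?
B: No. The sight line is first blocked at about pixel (334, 89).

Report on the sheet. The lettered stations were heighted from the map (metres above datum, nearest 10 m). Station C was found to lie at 1100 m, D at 870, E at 1160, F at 880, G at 730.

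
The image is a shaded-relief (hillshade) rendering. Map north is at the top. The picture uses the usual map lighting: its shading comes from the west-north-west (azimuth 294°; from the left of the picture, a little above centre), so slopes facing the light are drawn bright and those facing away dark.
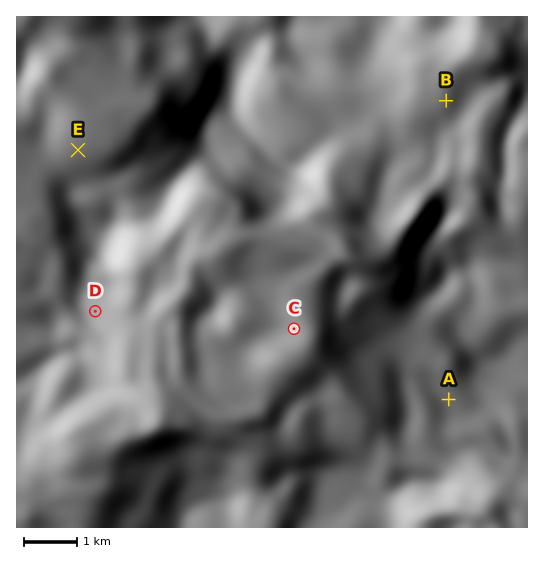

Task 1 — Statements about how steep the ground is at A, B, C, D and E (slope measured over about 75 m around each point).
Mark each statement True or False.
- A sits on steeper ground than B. False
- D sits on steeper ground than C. True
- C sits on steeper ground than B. True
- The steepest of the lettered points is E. True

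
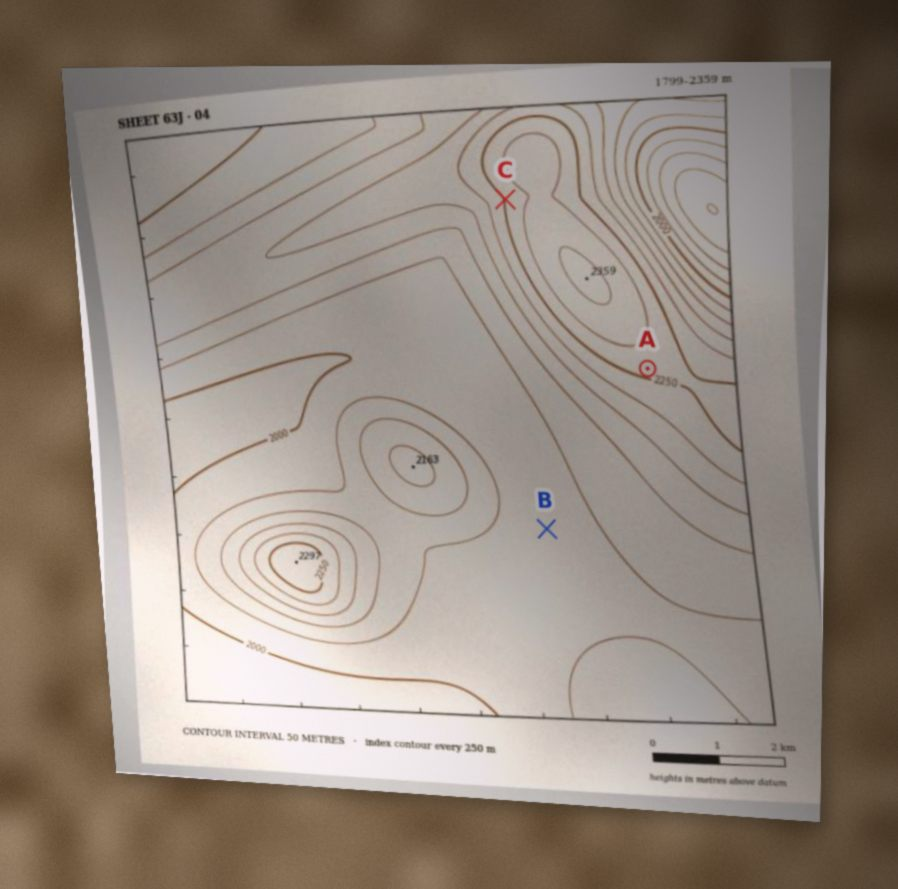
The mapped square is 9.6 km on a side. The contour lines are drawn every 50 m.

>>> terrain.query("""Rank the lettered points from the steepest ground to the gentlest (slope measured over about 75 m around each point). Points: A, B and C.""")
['C', 'A', 'B']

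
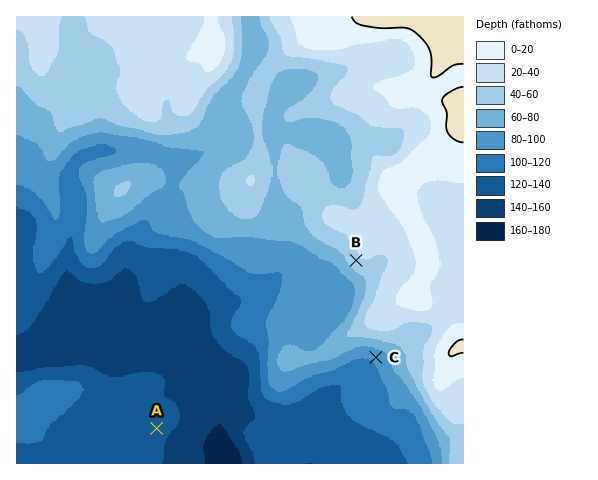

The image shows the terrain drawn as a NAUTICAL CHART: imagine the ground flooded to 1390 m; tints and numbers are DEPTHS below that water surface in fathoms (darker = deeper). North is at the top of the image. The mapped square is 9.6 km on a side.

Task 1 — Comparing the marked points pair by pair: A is lower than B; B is higher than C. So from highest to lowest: B C A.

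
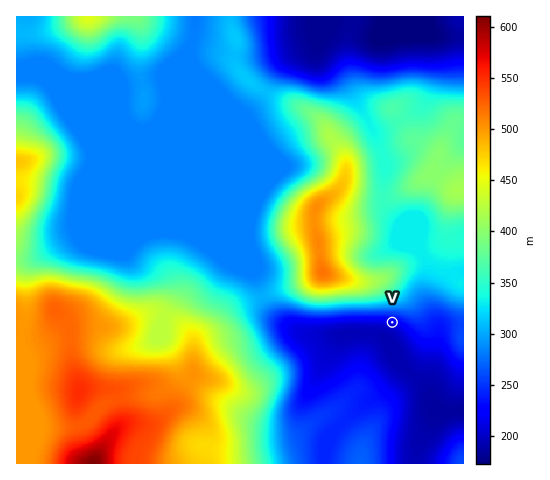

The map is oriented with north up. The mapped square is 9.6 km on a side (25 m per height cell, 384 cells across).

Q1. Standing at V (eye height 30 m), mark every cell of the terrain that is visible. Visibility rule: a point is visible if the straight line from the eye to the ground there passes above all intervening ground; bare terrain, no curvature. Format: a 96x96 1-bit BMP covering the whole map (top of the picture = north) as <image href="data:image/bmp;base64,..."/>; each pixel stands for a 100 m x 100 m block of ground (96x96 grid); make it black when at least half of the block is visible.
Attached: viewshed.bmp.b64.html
<image width="96" height="96" href="data:image/bmp;base64,Qk2+BAAAAAAAAD4AAAAoAAAAYAAAAGAAAAABAAEAAAAAAIAEAAATCwAAEwsAAAIAAAAAAAAA////AAAAAAAAAAAAAB///8B/H/8AAAAAAA///+D+D/8AAAAAAA///6D+D/8AAAAAAA///yP+D/8AAAAAAA///xf+D/8AAAAAAA///w/+D/8AAAAAAB///w/+D/8AAAAAAB///wf+D/8AAAAAAD///4P+D/8AAAAAAH///8P/D/8AAAAAAPA/////j/8AAAAAAeAf//////8AAAAAAAAf//////4AAAAAAAAf//////4AAAAAAAA///////4AAAAAAAH///////4AAAAAAAP///////4AAAAAAA////////4AAAAAAB////////4AAAAAAH////////4AAAAAAP////////4AAAAAAf////////4AAAAAAf////////4AAAAAAf///////x4AAAAAAf///////x4AAAAAAf///////x8AAAAAAf///////x8AAAAAAf///////w8AAAAAAf///////w8AAAAAAf///////gcAAAAAA////////AcAAAAAB///4f///AMAAAAAB///gP//+AMAA4AAD9/+AP//8AMAA8AAH4/gAP//4AcAA8AAD8cAAP//wAcAA4AAB8AAAH//gA8AAAAAAAAAAD/gAAYAAAAAAAAAABwAAAAAAAAAAAAAAAAAAAAAAAAAAAAAAAAAAAAAAAAAAAAAAAAAAAAAAAAAAAAAAAAAAAAAAAAAAAAAAAAAAAAAAAAAAAAAAAAAAAAAAAAAAAAAAAAAAAAAAAAAAAAAAAAAAAAAAAAAAAAAAAAAAAAAAAAAAAAAAAAAAAAAAAAAAAAAAAAAAAAAAAAAAAAAAAAAAAAAAAAAAAAAAAAAAAAAAAAAAAAAAAAAAAAAAAAAAAAAAAAAAAAAAAAAAAAAAAAAAAAAAAAAAAAAAAAAAAAAAAAAAAAAAAAAAAAAAAAAAAAAAAAAAAAAAAAAAAAAAAAAAAAAAAAAAAAAAAAAAAAAAAAAAAAAAAAAAAAAAAAAAAAAAAAAAAAAAAAAAAAAAAAAAAAAAAAAAAAAAAAAAAAAAAAAAAAAAAAAAAAAAAAAAAAAAAAAAAAAAAAAAAAAAAAAAAAAAAAAAAAAAAAAAAAAAAAAAAAAAAAAAAAAAAAAAAAAAAAAAAAAAAAAAAAAAAAAAAAAAAAAAAAAAAAAAAAAAAAAAAAAAAAAAAAAAAAAAAAAAAAAAAAAAAAAAAAAAAAAAAAAAAAAAAAAAAAAAAAAAAAAAAAAAAAAAAAAAAAAAAAAAAAAAAAAAAAAAAAAAAAAAAAAAAAAAAAAAAAAAAAAAAAAAAAAAAAAAAAAAAAAAAAAAAAAAAAAAAAAAAAAAAAAAAAAAAAAAAAAAAAAAAAAAAAAAAAAAAAAAAAAAAAAAAAAAAAAAAAAAAAAAAAAAAAAAAAAAAAAAAAAAAAAAAAAAAAAAAAAAAAAAAAAAAAAAAAAAAAAAAAAAAAAAAAAAAAAAAAAAAAAAAAAAAAAAAAAAAAAAAAAAAAAAAAAAAAAAAAAAAAAAAAAAAAAAAAAAAAAAAAAAAAAAAAAAAAAAAA="/>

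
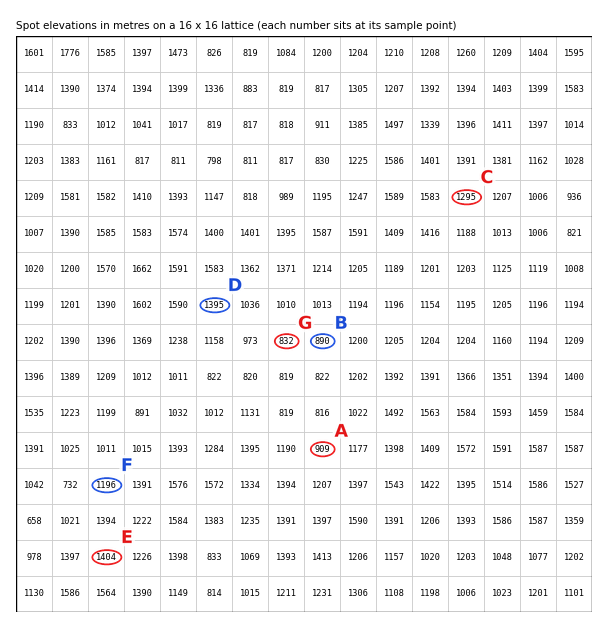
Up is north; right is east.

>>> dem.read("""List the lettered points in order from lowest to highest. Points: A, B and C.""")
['B', 'A', 'C']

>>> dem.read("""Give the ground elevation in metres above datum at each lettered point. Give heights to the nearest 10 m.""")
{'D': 1390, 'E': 1400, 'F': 1200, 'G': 830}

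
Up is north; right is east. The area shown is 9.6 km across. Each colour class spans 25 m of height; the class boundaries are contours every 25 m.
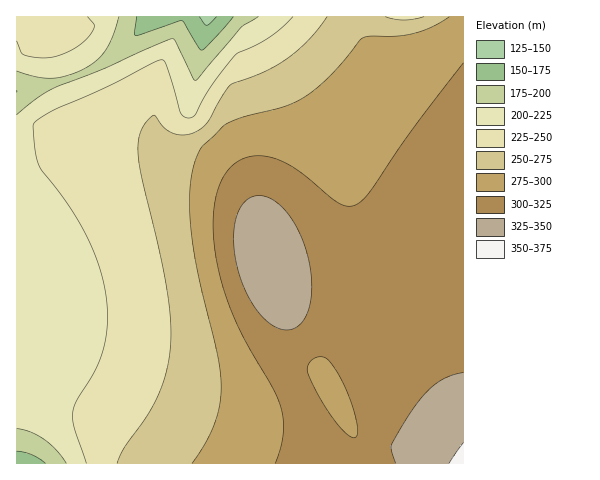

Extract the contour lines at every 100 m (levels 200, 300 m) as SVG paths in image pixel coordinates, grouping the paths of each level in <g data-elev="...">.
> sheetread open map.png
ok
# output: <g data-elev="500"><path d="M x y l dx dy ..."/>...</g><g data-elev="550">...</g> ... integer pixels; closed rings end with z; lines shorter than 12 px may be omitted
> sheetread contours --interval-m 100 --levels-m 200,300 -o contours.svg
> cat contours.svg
<g data-elev="200"><path d="M17 428l14 4 14 8 11 10 10 13"/><path d="M17 71l18 6 17 1 15-2 17-7 13-9 8-10 8-14 6-19"/><path d="M258 17l-17 11-45 52-3-2-18-37-3-2-69 30-50 20-17 10-19 16"/></g><g data-elev="300"><path d="M354 438l-8-5-11-12-12-17-10-19-6-16 2-6 6-5 7-1 6 3 7 9 8 14 8 20 6 18 0 13-1 3z"/><path d="M463 63l-53 69-40 59-7 9-7 5-8 1-8-2-46-36-14-8-14-4-14 0-13 4-10 9-8 12-5 16-3 20 1 22 3 24 7 28 11 29 13 25 25 44 8 18 2 13 0 14-3 14-5 15"/></g>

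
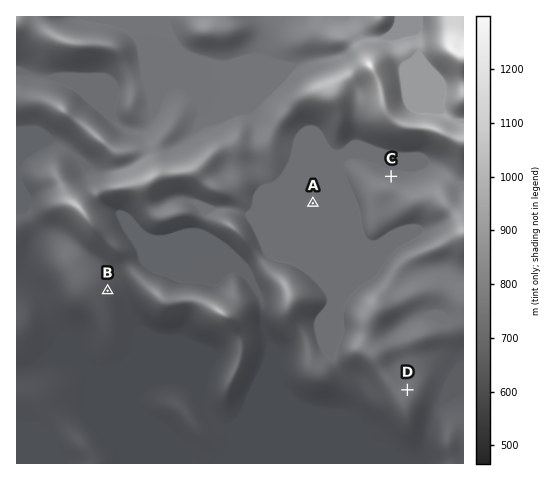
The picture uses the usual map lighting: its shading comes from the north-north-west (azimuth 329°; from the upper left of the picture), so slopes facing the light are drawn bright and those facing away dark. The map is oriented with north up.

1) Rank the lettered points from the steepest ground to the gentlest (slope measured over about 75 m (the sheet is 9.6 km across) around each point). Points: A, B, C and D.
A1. C B D A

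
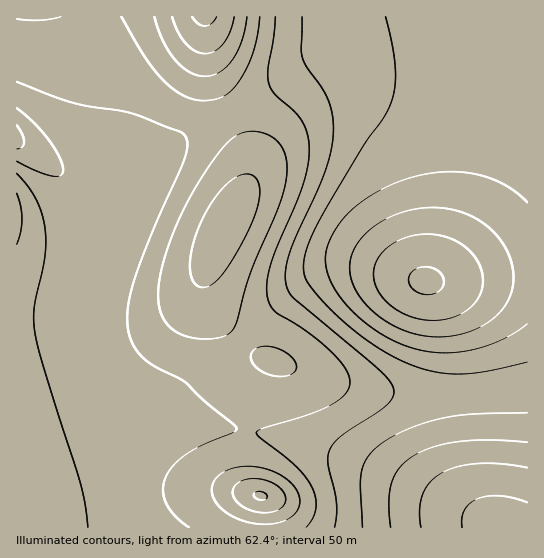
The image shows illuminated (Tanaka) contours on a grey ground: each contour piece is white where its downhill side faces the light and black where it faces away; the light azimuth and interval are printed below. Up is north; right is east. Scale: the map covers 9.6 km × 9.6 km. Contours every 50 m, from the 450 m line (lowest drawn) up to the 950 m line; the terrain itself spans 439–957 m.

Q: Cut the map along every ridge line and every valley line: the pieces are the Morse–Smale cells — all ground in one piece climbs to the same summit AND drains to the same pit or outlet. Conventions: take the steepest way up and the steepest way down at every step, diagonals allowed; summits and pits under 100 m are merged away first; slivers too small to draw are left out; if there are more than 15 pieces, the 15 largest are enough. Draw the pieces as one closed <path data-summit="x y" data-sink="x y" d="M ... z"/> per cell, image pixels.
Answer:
<path data-summit="426 281" data-sink="205 17" d="M527 16l-322 1 2 29 5 25 29 63 7 23 0 21-5 16-32 61-7 23 0 11 9 22 37 40 19 9 61 21 51 11 26 3 54 0 67-8z"/><path data-summit="17 138" data-sink="205 17" d="M205 16l-189 1 1 511 120-1-8-18-4-23 0-27 7-36 0-14-3-8 10 10 27 9 76 11 4 0 2-4 1-12 10-30 13-24-22-10-29-29-8-11-9-22 0-11 7-23 32-61 5-16 0-21-7-23-29-63-5-25z"/><path data-summit="509 527" data-sink="205 17" d="M275 361l-6 2-8 15-10 32-4 21 51 10 56 19 64 28 80 40 30-1-1-139-66 7-70-2-61-12z"/><path data-summit="509 527" data-sink="261 495" d="M250 431l-3 0-3 20 1 27 4 11 5 4 8 3 2 3 1 29 232-1-79-39-64-28-56-19z"/><path data-summit="17 138" data-sink="261 495" d="M130 403l2 20-7 36 0 27 4 23 9 19 126-1 0-28-2-3-8-3-5-4-4-11-1-27 2-20-80-11-19-5-10-6z"/>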